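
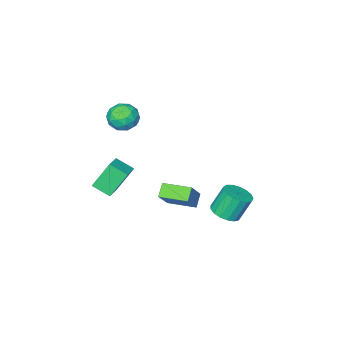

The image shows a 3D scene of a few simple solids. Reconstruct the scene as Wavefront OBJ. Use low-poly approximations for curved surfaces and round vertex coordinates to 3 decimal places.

v 2.686 2.839 -0.229
v 2.091 2.448 0.385
v 1.808 4.281 -0.159
v 1.213 3.89 0.455
v 3.807 3.45 1.245
v 3.212 3.059 1.859
v 2.929 4.892 1.315
v 2.334 4.501 1.929
v 0.708 -2.452 3.411
v 1.221 -1.571 3.397
v 2.119 -3.269 3.663
v 2.632 -2.388 3.649
v 2.003 -2.599 4.423
v 1.131 -2.094 4.268
v 2.209 -2.746 2.792
v 1.337 -2.241 2.637
v 2.148 -1.752 3.014
v 2.021 -1.662 4.022
v 1.319 -3.178 3.038
v 1.192 -3.088 4.046
v 0.84 -1.94 3.382
v 2.5 -2.9 3.678
v 2.13 -3.025 4.133
v 2.431 -2.506 4.125
v 0.788 -2.248 3.894
v 1.089 -1.729 3.886
v 1.549 -2.334 4.489
v 2.251 -3.111 3.174
v 2.552 -2.592 3.166
v 0.909 -2.334 2.935
v 1.21 -1.815 2.927
v 1.791 -2.506 2.571
v 1.687 -1.528 3.149
v 2.517 -2.008 3.297
v 2.268 -2.219 2.793
v 1.755 -1.922 2.702
v 1.612 -1.475 3.741
v 2.442 -1.955 3.889
v 2.072 -2.08 4.344
v 1.559 -1.783 4.253
v 2.158 -1.582 3.516
v 0.898 -2.885 3.171
v 1.728 -3.365 3.319
v 1.781 -3.057 2.807
v 1.268 -2.76 2.716
v 0.823 -2.832 3.763
v 1.653 -3.312 3.911
v 1.585 -2.918 4.358
v 1.072 -2.621 4.267
v 1.182 -3.258 3.544
v 0.862 -4.246 -1.522
v 1.926 -3.465 -1.087
v 0.337 -3.214 -2.091
v 1.401 -2.433 -1.656
v 1.859 -4.667 -3.204
v 2.923 -3.886 -2.769
v 1.334 -3.635 -3.773
v 2.398 -2.854 -3.338
v -2.518 1.709 -4.428
v -1.978 2.512 -4.356
v -2.663 2.834 -2.8
v -3.202 2.031 -2.872
v -2.369 2.659 -4.559
v -3.054 2.98 -3.003
v -2.794 2.588 -4.731
v -3.479 2.91 -3.176
v -3.156 2.316 -4.834
v -3.841 2.637 -3.279
v -3.371 1.905 -4.844
v -4.056 2.226 -3.289
v -3.391 1.449 -4.759
v -4.076 1.77 -3.203
v -3.211 1.053 -4.598
v -3.896 1.374 -3.042
v -2.872 0.807 -4.397
v -3.557 1.128 -2.842
v -2.452 0.768 -4.204
v -3.136 1.089 -2.649
v -2.046 0.944 -4.062
v -2.731 1.266 -2.507
v -1.749 1.296 -4.004
v -2.434 1.618 -2.448
v -1.628 1.743 -4.043
v -2.313 2.064 -2.487
v -1.71 2.181 -4.17
v -2.395 2.503 -2.614
f 2 4 1
f 5 2 1
f 1 4 3
f 3 5 1
f 2 8 4
f 6 2 5
f 6 8 2
f 4 8 3
f 7 5 3
f 3 8 7
f 7 6 5
f 8 6 7
f 9 46 25
f 46 20 49
f 25 49 14
f 46 49 25
f 9 25 21
f 25 14 26
f 21 26 10
f 25 26 21
f 9 21 30
f 21 10 31
f 30 31 16
f 21 31 30
f 9 30 42
f 30 16 45
f 42 45 19
f 30 45 42
f 9 42 46
f 42 19 50
f 46 50 20
f 42 50 46
f 10 26 37
f 26 14 40
f 37 40 18
f 26 40 37
f 14 49 27
f 49 20 48
f 27 48 13
f 49 48 27
f 20 50 47
f 50 19 43
f 47 43 11
f 50 43 47
f 19 45 44
f 45 16 32
f 44 32 15
f 45 32 44
f 16 31 36
f 31 10 33
f 36 33 17
f 31 33 36
f 12 38 24
f 38 18 39
f 24 39 13
f 38 39 24
f 12 24 22
f 24 13 23
f 22 23 11
f 24 23 22
f 12 22 29
f 22 11 28
f 29 28 15
f 22 28 29
f 12 29 34
f 29 15 35
f 34 35 17
f 29 35 34
f 12 34 38
f 34 17 41
f 38 41 18
f 34 41 38
f 13 39 27
f 39 18 40
f 27 40 14
f 39 40 27
f 11 23 47
f 23 13 48
f 47 48 20
f 23 48 47
f 15 28 44
f 28 11 43
f 44 43 19
f 28 43 44
f 17 35 36
f 35 15 32
f 36 32 16
f 35 32 36
f 18 41 37
f 41 17 33
f 37 33 10
f 41 33 37
f 52 54 51
f 55 52 51
f 51 54 53
f 53 55 51
f 52 58 54
f 56 52 55
f 56 58 52
f 54 58 53
f 57 55 53
f 53 58 57
f 57 56 55
f 58 56 57
f 60 59 63
f 60 63 61
f 61 63 64
f 61 64 62
f 63 59 65
f 63 65 64
f 64 65 66
f 64 66 62
f 65 59 67
f 65 67 66
f 66 67 68
f 66 68 62
f 67 59 69
f 67 69 68
f 68 69 70
f 68 70 62
f 69 59 71
f 69 71 70
f 70 71 72
f 70 72 62
f 71 59 73
f 71 73 72
f 72 73 74
f 72 74 62
f 73 59 75
f 73 75 74
f 74 75 76
f 74 76 62
f 75 59 77
f 75 77 76
f 76 77 78
f 76 78 62
f 77 59 79
f 77 79 78
f 78 79 80
f 78 80 62
f 79 59 81
f 79 81 80
f 80 81 82
f 80 82 62
f 81 59 83
f 81 83 82
f 82 83 84
f 82 84 62
f 83 59 85
f 83 85 84
f 84 85 86
f 84 86 62
f 85 59 60
f 85 60 86
f 86 60 61
f 86 61 62



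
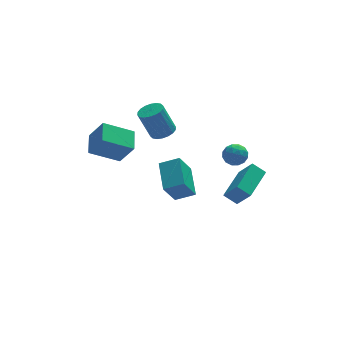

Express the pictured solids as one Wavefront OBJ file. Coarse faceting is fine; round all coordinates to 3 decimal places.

v -0.403 3.335 0.849
v 0.28 3.641 1.071
v -0.395 3.87 2.832
v -1.077 3.565 2.611
v 0.101 3.919 0.966
v -0.574 4.149 2.728
v -0.178 4.082 0.838
v -0.852 4.311 2.6
v -0.501 4.097 0.713
v -1.175 4.326 2.474
v -0.805 3.961 0.614
v -1.479 4.19 2.375
v -1.029 3.701 0.562
v -1.703 3.93 2.323
v -1.129 3.369 0.567
v -1.803 3.598 2.328
v -1.085 3.03 0.628
v -1.76 3.259 2.389
v -0.906 2.751 0.732
v -1.581 2.981 2.494
v -0.628 2.589 0.86
v -1.302 2.818 2.622
v -0.305 2.574 0.986
v -0.979 2.803 2.747
v -0.001 2.71 1.085
v -0.675 2.939 2.846
v 0.223 2.97 1.137
v -0.451 3.199 2.898
v 0.323 3.302 1.132
v -0.351 3.531 2.893
v 2.378 -1.858 -1.974
v 2.909 -2.598 -0.808
v 1.72 -1.456 -1.419
v 2.251 -2.196 -0.253
v 3.749 -0.204 -1.547
v 4.28 -0.944 -0.381
v 3.091 0.198 -0.992
v 3.622 -0.542 0.174
v -4.923 2.206 0.744
v -4.581 3.54 1.165
v -3.195 2.057 -0.19
v -2.853 3.391 0.23
v -4.247 1.609 2.09
v -3.905 2.943 2.51
v -2.519 1.46 1.155
v -2.177 2.794 1.576
v 2.858 2.644 -1.46
v 3.47 2.806 -1.929
v 3.65 2.114 -0.611
v 4.262 2.276 -1.08
v 3.875 2.862 -0.72
v 3.386 3.189 -1.245
v 3.734 1.731 -1.295
v 3.245 2.058 -1.82
v 4.012 2.242 -1.827
v 4.099 2.941 -1.472
v 3.021 1.979 -1.068
v 3.108 2.678 -0.713
v 3.095 2.771 -1.769
v 4.025 2.149 -0.771
v 3.798 2.493 -0.559
v 4.158 2.588 -0.836
v 3.045 2.997 -1.367
v 3.405 3.092 -1.643
v 3.643 3.125 -0.932
v 3.715 1.828 -0.897
v 4.075 1.923 -1.173
v 2.962 2.332 -1.704
v 3.322 2.427 -1.981
v 3.477 1.795 -1.608
v 3.773 2.535 -1.985
v 4.238 2.224 -1.486
v 3.928 1.903 -1.612
v 3.64 2.096 -1.921
v 3.824 2.946 -1.777
v 4.289 2.634 -1.278
v 4.062 2.979 -1.066
v 3.774 3.171 -1.374
v 4.142 2.614 -1.717
v 2.831 2.286 -1.262
v 3.296 1.974 -0.763
v 3.346 1.749 -1.166
v 3.058 1.941 -1.474
v 2.882 2.696 -1.054
v 3.347 2.385 -0.555
v 3.48 2.824 -0.619
v 3.192 3.017 -0.928
v 2.978 2.306 -0.823
v -0.229 1.418 -3.627
v -1.033 0.928 -2.175
v 0.008 3.294 -2.862
v -0.797 2.805 -1.411
v 0.877 1.075 -3.129
v 0.072 0.586 -1.678
v 1.113 2.952 -2.365
v 0.309 2.462 -0.913
f 2 1 5
f 2 5 3
f 3 5 6
f 3 6 4
f 5 1 7
f 5 7 6
f 6 7 8
f 6 8 4
f 7 1 9
f 7 9 8
f 8 9 10
f 8 10 4
f 9 1 11
f 9 11 10
f 10 11 12
f 10 12 4
f 11 1 13
f 11 13 12
f 12 13 14
f 12 14 4
f 13 1 15
f 13 15 14
f 14 15 16
f 14 16 4
f 15 1 17
f 15 17 16
f 16 17 18
f 16 18 4
f 17 1 19
f 17 19 18
f 18 19 20
f 18 20 4
f 19 1 21
f 19 21 20
f 20 21 22
f 20 22 4
f 21 1 23
f 21 23 22
f 22 23 24
f 22 24 4
f 23 1 25
f 23 25 24
f 24 25 26
f 24 26 4
f 25 1 27
f 25 27 26
f 26 27 28
f 26 28 4
f 27 1 29
f 27 29 28
f 28 29 30
f 28 30 4
f 29 1 2
f 29 2 30
f 30 2 3
f 30 3 4
f 32 34 31
f 35 32 31
f 31 34 33
f 33 35 31
f 32 38 34
f 36 32 35
f 36 38 32
f 34 38 33
f 37 35 33
f 33 38 37
f 37 36 35
f 38 36 37
f 40 42 39
f 43 40 39
f 39 42 41
f 41 43 39
f 40 46 42
f 44 40 43
f 44 46 40
f 42 46 41
f 45 43 41
f 41 46 45
f 45 44 43
f 46 44 45
f 47 84 63
f 84 58 87
f 63 87 52
f 84 87 63
f 47 63 59
f 63 52 64
f 59 64 48
f 63 64 59
f 47 59 68
f 59 48 69
f 68 69 54
f 59 69 68
f 47 68 80
f 68 54 83
f 80 83 57
f 68 83 80
f 47 80 84
f 80 57 88
f 84 88 58
f 80 88 84
f 48 64 75
f 64 52 78
f 75 78 56
f 64 78 75
f 52 87 65
f 87 58 86
f 65 86 51
f 87 86 65
f 58 88 85
f 88 57 81
f 85 81 49
f 88 81 85
f 57 83 82
f 83 54 70
f 82 70 53
f 83 70 82
f 54 69 74
f 69 48 71
f 74 71 55
f 69 71 74
f 50 76 62
f 76 56 77
f 62 77 51
f 76 77 62
f 50 62 60
f 62 51 61
f 60 61 49
f 62 61 60
f 50 60 67
f 60 49 66
f 67 66 53
f 60 66 67
f 50 67 72
f 67 53 73
f 72 73 55
f 67 73 72
f 50 72 76
f 72 55 79
f 76 79 56
f 72 79 76
f 51 77 65
f 77 56 78
f 65 78 52
f 77 78 65
f 49 61 85
f 61 51 86
f 85 86 58
f 61 86 85
f 53 66 82
f 66 49 81
f 82 81 57
f 66 81 82
f 55 73 74
f 73 53 70
f 74 70 54
f 73 70 74
f 56 79 75
f 79 55 71
f 75 71 48
f 79 71 75
f 90 92 89
f 93 90 89
f 89 92 91
f 91 93 89
f 90 96 92
f 94 90 93
f 94 96 90
f 92 96 91
f 95 93 91
f 91 96 95
f 95 94 93
f 96 94 95



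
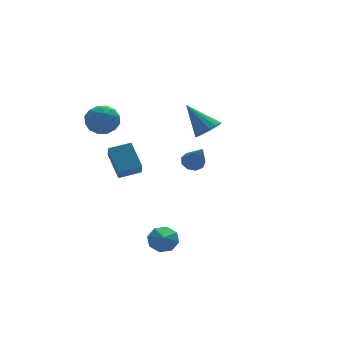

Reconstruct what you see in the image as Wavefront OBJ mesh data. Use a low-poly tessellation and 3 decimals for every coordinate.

v 2.128 2.415 -1.676
v 2.404 2.875 -1.292
v 2.112 1.145 -0.144
v 1.954 2.906 -1.271
v 1.585 2.707 -1.44
v 1.471 2.371 -1.72
v 1.665 2.056 -1.979
v 2.075 1.909 -2.096
v 2.51 1.998 -2.017
v 2.767 2.283 -1.778
v 2.725 2.629 -1.492
v -3.418 -1.209 0.097
v -3.656 -1.903 0.903
v -3.484 0.035 1.148
v -3.723 -0.659 1.954
v -2.257 -1.341 0.326
v -2.496 -2.035 1.132
v -2.324 -0.097 1.377
v -2.562 -0.791 2.183
v -1.981 -3.406 -3.393
v -1.261 -3.42 -3.068
v -2.299 -4.234 -2.727
v -1.638 -3.044 -2.78
v -2.215 -2.88 -2.852
v -2.655 -3.024 -3.241
v -2.7 -3.391 -3.719
v -2.324 -3.767 -4.006
v -1.746 -3.931 -3.935
v -1.306 -3.788 -3.546
v -3.105 3.47 1.663
v -2.248 3.076 1.405
v -3.172 2.504 2.915
v -2.315 2.11 2.657
v -2.351 3.032 2.983
v -2.31 3.628 2.21
v -3.11 1.952 2.11
v -3.069 2.548 1.337
v -2.251 2.138 1.682
v -1.782 2.805 2.221
v -3.638 2.775 2.099
v -3.169 3.442 2.638
v -2.671 3.357 1.424
v -2.749 2.223 2.896
v -2.771 2.764 3.088
v -2.267 2.532 2.936
v -2.707 3.682 1.897
v -2.203 3.45 1.745
v -2.264 3.425 2.673
v -3.217 2.13 2.575
v -2.713 1.898 2.423
v -3.153 3.048 1.384
v -2.649 2.816 1.232
v -3.156 2.155 1.647
v -2.169 2.574 1.435
v -2.208 2.007 2.171
v -2.676 1.914 1.85
v -2.651 2.265 1.395
v -1.893 2.967 1.752
v -1.932 2.399 2.488
v -1.954 2.941 2.68
v -1.929 3.291 2.225
v -1.895 2.415 1.915
v -3.488 3.181 1.832
v -3.527 2.613 2.568
v -3.491 2.289 2.095
v -3.466 2.639 1.64
v -3.212 3.573 2.149
v -3.251 3.006 2.885
v -2.769 3.315 2.925
v -2.744 3.666 2.47
v -3.525 3.165 2.405
v 3.204 2.888 0.208
v 3.623 3.518 -0.157
v 2.496 4.172 1.612
v 3.265 3.522 -0.34
v 2.893 3.38 -0.398
v 2.593 3.126 -0.317
v 2.432 2.817 -0.116
v 2.448 2.525 0.159
v 2.638 2.315 0.446
v 2.957 2.238 0.678
v 3.332 2.309 0.802
v 3.679 2.513 0.79
v 3.916 2.803 0.645
v 3.99 3.112 0.399
v 3.885 3.371 0.11
f 2 1 4
f 2 4 3
f 4 1 5
f 4 5 3
f 5 1 6
f 5 6 3
f 6 1 7
f 6 7 3
f 7 1 8
f 7 8 3
f 8 1 9
f 8 9 3
f 9 1 10
f 9 10 3
f 10 1 11
f 10 11 3
f 11 1 2
f 11 2 3
f 13 15 12
f 16 13 12
f 12 15 14
f 14 16 12
f 13 19 15
f 17 13 16
f 17 19 13
f 15 19 14
f 18 16 14
f 14 19 18
f 18 17 16
f 19 17 18
f 21 20 23
f 21 23 22
f 23 20 24
f 23 24 22
f 24 20 25
f 24 25 22
f 25 20 26
f 25 26 22
f 26 20 27
f 26 27 22
f 27 20 28
f 27 28 22
f 28 20 29
f 28 29 22
f 29 20 21
f 29 21 22
f 30 67 46
f 67 41 70
f 46 70 35
f 67 70 46
f 30 46 42
f 46 35 47
f 42 47 31
f 46 47 42
f 30 42 51
f 42 31 52
f 51 52 37
f 42 52 51
f 30 51 63
f 51 37 66
f 63 66 40
f 51 66 63
f 30 63 67
f 63 40 71
f 67 71 41
f 63 71 67
f 31 47 58
f 47 35 61
f 58 61 39
f 47 61 58
f 35 70 48
f 70 41 69
f 48 69 34
f 70 69 48
f 41 71 68
f 71 40 64
f 68 64 32
f 71 64 68
f 40 66 65
f 66 37 53
f 65 53 36
f 66 53 65
f 37 52 57
f 52 31 54
f 57 54 38
f 52 54 57
f 33 59 45
f 59 39 60
f 45 60 34
f 59 60 45
f 33 45 43
f 45 34 44
f 43 44 32
f 45 44 43
f 33 43 50
f 43 32 49
f 50 49 36
f 43 49 50
f 33 50 55
f 50 36 56
f 55 56 38
f 50 56 55
f 33 55 59
f 55 38 62
f 59 62 39
f 55 62 59
f 34 60 48
f 60 39 61
f 48 61 35
f 60 61 48
f 32 44 68
f 44 34 69
f 68 69 41
f 44 69 68
f 36 49 65
f 49 32 64
f 65 64 40
f 49 64 65
f 38 56 57
f 56 36 53
f 57 53 37
f 56 53 57
f 39 62 58
f 62 38 54
f 58 54 31
f 62 54 58
f 73 72 75
f 73 75 74
f 75 72 76
f 75 76 74
f 76 72 77
f 76 77 74
f 77 72 78
f 77 78 74
f 78 72 79
f 78 79 74
f 79 72 80
f 79 80 74
f 80 72 81
f 80 81 74
f 81 72 82
f 81 82 74
f 82 72 83
f 82 83 74
f 83 72 84
f 83 84 74
f 84 72 85
f 84 85 74
f 85 72 86
f 85 86 74
f 86 72 73
f 86 73 74



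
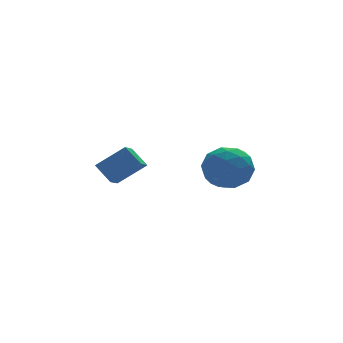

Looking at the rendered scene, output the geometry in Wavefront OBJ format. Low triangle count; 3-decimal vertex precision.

v 2.004 -2.217 1.157
v 2.894 -1.496 1.43
v 3.166 -3.224 0.03
v 4.056 -2.503 0.303
v 3.617 -3.231 1.118
v 2.899 -2.609 1.814
v 3.161 -2.111 -0.354
v 2.443 -1.489 0.342
v 3.609 -1.43 0.496
v 3.891 -2.123 1.406
v 2.169 -2.597 0.054
v 2.451 -3.29 0.964
v 2.347 -1.768 1.392
v 3.713 -2.952 0.068
v 3.455 -3.38 0.547
v 3.978 -2.956 0.707
v 2.35 -2.422 1.618
v 2.873 -1.999 1.778
v 3.298 -3.019 1.595
v 3.187 -2.721 -0.318
v 3.71 -2.298 -0.158
v 2.082 -1.764 0.753
v 2.605 -1.34 0.913
v 2.762 -1.701 -0.135
v 3.291 -1.306 1.004
v 3.973 -1.897 0.342
v 3.447 -1.667 -0.045
v 3.025 -1.301 0.364
v 3.456 -1.713 1.538
v 4.139 -2.305 0.877
v 3.881 -2.733 1.355
v 3.459 -2.367 1.764
v 3.876 -1.674 0.99
v 1.921 -2.415 0.583
v 2.604 -3.007 -0.078
v 2.601 -2.353 -0.304
v 2.179 -1.987 0.105
v 2.087 -2.823 1.118
v 2.769 -3.414 0.456
v 3.035 -3.419 1.096
v 2.613 -3.053 1.505
v 2.184 -3.046 0.47
v -2.293 -2.875 0.998
v -1.105 -3.155 1.937
v -2.682 -2.157 1.704
v -1.495 -2.436 2.643
v -1.705 -2.064 0.497
v -0.518 -2.343 1.436
v -2.095 -1.345 1.203
v -0.907 -1.625 2.142
f 1 38 17
f 38 12 41
f 17 41 6
f 38 41 17
f 1 17 13
f 17 6 18
f 13 18 2
f 17 18 13
f 1 13 22
f 13 2 23
f 22 23 8
f 13 23 22
f 1 22 34
f 22 8 37
f 34 37 11
f 22 37 34
f 1 34 38
f 34 11 42
f 38 42 12
f 34 42 38
f 2 18 29
f 18 6 32
f 29 32 10
f 18 32 29
f 6 41 19
f 41 12 40
f 19 40 5
f 41 40 19
f 12 42 39
f 42 11 35
f 39 35 3
f 42 35 39
f 11 37 36
f 37 8 24
f 36 24 7
f 37 24 36
f 8 23 28
f 23 2 25
f 28 25 9
f 23 25 28
f 4 30 16
f 30 10 31
f 16 31 5
f 30 31 16
f 4 16 14
f 16 5 15
f 14 15 3
f 16 15 14
f 4 14 21
f 14 3 20
f 21 20 7
f 14 20 21
f 4 21 26
f 21 7 27
f 26 27 9
f 21 27 26
f 4 26 30
f 26 9 33
f 30 33 10
f 26 33 30
f 5 31 19
f 31 10 32
f 19 32 6
f 31 32 19
f 3 15 39
f 15 5 40
f 39 40 12
f 15 40 39
f 7 20 36
f 20 3 35
f 36 35 11
f 20 35 36
f 9 27 28
f 27 7 24
f 28 24 8
f 27 24 28
f 10 33 29
f 33 9 25
f 29 25 2
f 33 25 29
f 44 46 43
f 47 44 43
f 43 46 45
f 45 47 43
f 44 50 46
f 48 44 47
f 48 50 44
f 46 50 45
f 49 47 45
f 45 50 49
f 49 48 47
f 50 48 49



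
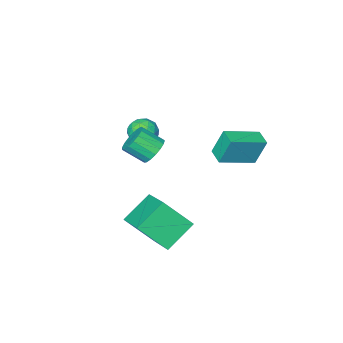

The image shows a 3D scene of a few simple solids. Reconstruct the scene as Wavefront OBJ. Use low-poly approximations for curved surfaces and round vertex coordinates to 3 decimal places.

v -3.327 -0.226 0.017
v -3.75 0.151 1.556
v -3.056 0.704 -0.136
v -3.479 1.081 1.403
v -1.401 -0.681 0.657
v -1.824 -0.304 2.196
v -1.13 0.249 0.504
v -1.553 0.626 2.043
v 1.84 -1.053 1.908
v 2.235 -0.396 2.228
v 2.955 -1.211 3.011
v 2.56 -1.867 2.692
v 1.921 -0.444 2.467
v 2.641 -1.259 3.25
v 1.589 -0.631 2.578
v 2.309 -1.446 3.361
v 1.314 -0.915 2.535
v 2.034 -1.729 3.319
v 1.16 -1.23 2.349
v 1.88 -2.045 3.133
v 1.161 -1.505 2.062
v 1.881 -2.319 2.846
v 1.318 -1.676 1.74
v 2.038 -2.49 2.523
v 1.595 -1.704 1.456
v 2.315 -2.519 2.24
v 1.927 -1.583 1.276
v 2.648 -2.398 2.059
v 2.24 -1.341 1.241
v 2.96 -2.155 2.024
v 2.461 -1.032 1.358
v 3.181 -1.847 2.142
v 2.54 -0.729 1.602
v 3.26 -1.543 2.385
v 2.458 -0.499 1.916
v 3.178 -1.314 2.699
v 1.32 0.264 -2.363
v 2.401 -0.738 -0.868
v 1.86 2.126 -1.505
v 2.941 1.123 -0.01
v 2.899 0.317 -3.47
v 3.98 -0.686 -1.975
v 3.439 2.178 -2.612
v 4.52 1.176 -1.117
v 0.111 -3.361 1.667
v 0.965 -3.481 1.684
v 0.015 -4.199 0.556
v 0.869 -4.319 0.573
v 0.375 -4.648 1.198
v 0.434 -4.13 1.885
v 0.546 -3.55 0.355
v 0.605 -3.032 1.042
v 1.234 -3.598 0.874
v 1.127 -4.277 1.394
v -0.147 -3.403 0.846
v -0.254 -4.082 1.366
v 0.546 -3.348 1.773
v 0.434 -4.332 0.467
v 0.143 -4.526 0.834
v 0.645 -4.597 0.844
v 0.234 -3.729 1.891
v 0.736 -3.8 1.901
v 0.389 -4.486 1.615
v 0.244 -3.88 0.339
v 0.746 -3.951 0.349
v 0.335 -3.083 1.396
v 0.837 -3.154 1.406
v 0.591 -3.194 0.625
v 1.206 -3.487 1.307
v 1.15 -3.979 0.654
v 0.96 -3.527 0.526
v 0.995 -3.223 0.929
v 1.144 -3.886 1.613
v 1.087 -4.378 0.96
v 0.797 -4.572 1.327
v 0.832 -4.267 1.731
v 1.302 -3.954 1.136
v -0.107 -3.302 1.28
v -0.164 -3.794 0.627
v 0.148 -3.413 0.509
v 0.183 -3.108 0.913
v -0.17 -3.701 1.586
v -0.226 -4.193 0.933
v -0.015 -4.457 1.311
v 0.02 -4.153 1.714
v -0.322 -3.726 1.104
f 2 4 1
f 5 2 1
f 1 4 3
f 3 5 1
f 2 8 4
f 6 2 5
f 6 8 2
f 4 8 3
f 7 5 3
f 3 8 7
f 7 6 5
f 8 6 7
f 10 9 13
f 10 13 11
f 11 13 14
f 11 14 12
f 13 9 15
f 13 15 14
f 14 15 16
f 14 16 12
f 15 9 17
f 15 17 16
f 16 17 18
f 16 18 12
f 17 9 19
f 17 19 18
f 18 19 20
f 18 20 12
f 19 9 21
f 19 21 20
f 20 21 22
f 20 22 12
f 21 9 23
f 21 23 22
f 22 23 24
f 22 24 12
f 23 9 25
f 23 25 24
f 24 25 26
f 24 26 12
f 25 9 27
f 25 27 26
f 26 27 28
f 26 28 12
f 27 9 29
f 27 29 28
f 28 29 30
f 28 30 12
f 29 9 31
f 29 31 30
f 30 31 32
f 30 32 12
f 31 9 33
f 31 33 32
f 32 33 34
f 32 34 12
f 33 9 35
f 33 35 34
f 34 35 36
f 34 36 12
f 35 9 10
f 35 10 36
f 36 10 11
f 36 11 12
f 38 40 37
f 41 38 37
f 37 40 39
f 39 41 37
f 38 44 40
f 42 38 41
f 42 44 38
f 40 44 39
f 43 41 39
f 39 44 43
f 43 42 41
f 44 42 43
f 45 82 61
f 82 56 85
f 61 85 50
f 82 85 61
f 45 61 57
f 61 50 62
f 57 62 46
f 61 62 57
f 45 57 66
f 57 46 67
f 66 67 52
f 57 67 66
f 45 66 78
f 66 52 81
f 78 81 55
f 66 81 78
f 45 78 82
f 78 55 86
f 82 86 56
f 78 86 82
f 46 62 73
f 62 50 76
f 73 76 54
f 62 76 73
f 50 85 63
f 85 56 84
f 63 84 49
f 85 84 63
f 56 86 83
f 86 55 79
f 83 79 47
f 86 79 83
f 55 81 80
f 81 52 68
f 80 68 51
f 81 68 80
f 52 67 72
f 67 46 69
f 72 69 53
f 67 69 72
f 48 74 60
f 74 54 75
f 60 75 49
f 74 75 60
f 48 60 58
f 60 49 59
f 58 59 47
f 60 59 58
f 48 58 65
f 58 47 64
f 65 64 51
f 58 64 65
f 48 65 70
f 65 51 71
f 70 71 53
f 65 71 70
f 48 70 74
f 70 53 77
f 74 77 54
f 70 77 74
f 49 75 63
f 75 54 76
f 63 76 50
f 75 76 63
f 47 59 83
f 59 49 84
f 83 84 56
f 59 84 83
f 51 64 80
f 64 47 79
f 80 79 55
f 64 79 80
f 53 71 72
f 71 51 68
f 72 68 52
f 71 68 72
f 54 77 73
f 77 53 69
f 73 69 46
f 77 69 73



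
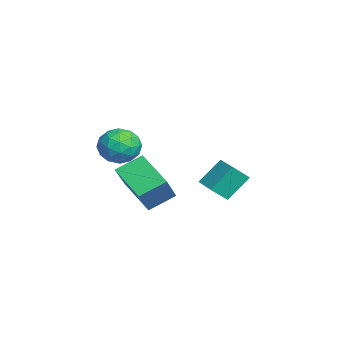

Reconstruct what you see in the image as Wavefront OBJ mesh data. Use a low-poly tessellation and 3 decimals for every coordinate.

v 3.585 -2.39 0.839
v 4.023 -2.84 0.218
v 3.177 -3.62 1.442
v 3.615 -4.07 0.821
v 4.06 -3.603 1.426
v 4.312 -2.843 1.053
v 2.888 -3.617 0.607
v 3.14 -2.857 0.234
v 3.593 -3.598 0.075
v 4.317 -3.59 0.581
v 2.883 -2.87 1.079
v 3.607 -2.862 1.585
v 3.84 -2.507 0.475
v 3.36 -3.953 1.185
v 3.621 -3.679 1.54
v 3.879 -3.943 1.175
v 4.009 -2.509 0.966
v 4.267 -2.774 0.601
v 4.288 -3.222 1.311
v 2.933 -3.686 1.059
v 3.191 -3.951 0.694
v 3.321 -2.517 0.485
v 3.579 -2.781 0.12
v 2.912 -3.238 0.349
v 3.845 -3.217 0.027
v 3.605 -3.94 0.381
v 3.178 -3.674 0.255
v 3.326 -3.227 0.036
v 4.27 -3.212 0.324
v 4.03 -3.935 0.679
v 4.292 -3.661 1.034
v 4.44 -3.214 0.815
v 4.017 -3.658 0.24
v 3.17 -2.525 0.981
v 2.93 -3.248 1.336
v 2.76 -3.246 0.845
v 2.908 -2.799 0.626
v 3.595 -2.52 1.279
v 3.355 -3.243 1.633
v 3.874 -3.233 1.624
v 4.022 -2.786 1.405
v 3.183 -2.802 1.42
v -0.7 -0.012 -3.014
v -1.068 0.881 -1.972
v -0.905 0.694 -3.691
v -1.274 1.587 -2.65
v 0.414 0.373 -2.95
v 0.045 1.266 -1.909
v 0.208 1.079 -3.628
v -0.16 1.972 -2.586
v 2.833 -3.025 -1.479
v 3.803 -3.411 -0.307
v 2.53 -1.99 -0.888
v 3.501 -2.376 0.284
v 4.139 -2.184 -2.284
v 5.11 -2.57 -1.112
v 3.837 -1.149 -1.693
v 4.807 -1.535 -0.521
f 1 38 17
f 38 12 41
f 17 41 6
f 38 41 17
f 1 17 13
f 17 6 18
f 13 18 2
f 17 18 13
f 1 13 22
f 13 2 23
f 22 23 8
f 13 23 22
f 1 22 34
f 22 8 37
f 34 37 11
f 22 37 34
f 1 34 38
f 34 11 42
f 38 42 12
f 34 42 38
f 2 18 29
f 18 6 32
f 29 32 10
f 18 32 29
f 6 41 19
f 41 12 40
f 19 40 5
f 41 40 19
f 12 42 39
f 42 11 35
f 39 35 3
f 42 35 39
f 11 37 36
f 37 8 24
f 36 24 7
f 37 24 36
f 8 23 28
f 23 2 25
f 28 25 9
f 23 25 28
f 4 30 16
f 30 10 31
f 16 31 5
f 30 31 16
f 4 16 14
f 16 5 15
f 14 15 3
f 16 15 14
f 4 14 21
f 14 3 20
f 21 20 7
f 14 20 21
f 4 21 26
f 21 7 27
f 26 27 9
f 21 27 26
f 4 26 30
f 26 9 33
f 30 33 10
f 26 33 30
f 5 31 19
f 31 10 32
f 19 32 6
f 31 32 19
f 3 15 39
f 15 5 40
f 39 40 12
f 15 40 39
f 7 20 36
f 20 3 35
f 36 35 11
f 20 35 36
f 9 27 28
f 27 7 24
f 28 24 8
f 27 24 28
f 10 33 29
f 33 9 25
f 29 25 2
f 33 25 29
f 44 46 43
f 47 44 43
f 43 46 45
f 45 47 43
f 44 50 46
f 48 44 47
f 48 50 44
f 46 50 45
f 49 47 45
f 45 50 49
f 49 48 47
f 50 48 49
f 52 54 51
f 55 52 51
f 51 54 53
f 53 55 51
f 52 58 54
f 56 52 55
f 56 58 52
f 54 58 53
f 57 55 53
f 53 58 57
f 57 56 55
f 58 56 57



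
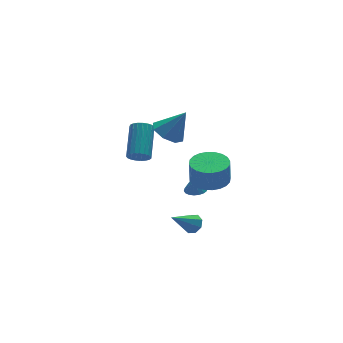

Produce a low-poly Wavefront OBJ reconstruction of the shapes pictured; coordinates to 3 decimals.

v -2.914 0.657 0.827
v -2.579 0.223 1.138
v -1.652 1.668 2.163
v -1.986 2.103 1.853
v -2.426 0.271 0.931
v -1.499 1.717 1.956
v -2.358 0.387 0.706
v -1.43 1.832 1.731
v -2.385 0.549 0.502
v -1.458 1.995 1.527
v -2.504 0.73 0.354
v -1.577 2.176 1.379
v -2.694 0.898 0.289
v -1.766 2.344 1.314
v -2.921 1.025 0.316
v -1.994 2.47 1.341
v -3.148 1.088 0.432
v -2.22 2.533 1.457
v -3.334 1.077 0.616
v -2.406 2.522 1.641
v -3.447 0.993 0.837
v -2.52 2.438 1.862
v -3.468 0.851 1.056
v -2.541 2.296 2.081
v -3.393 0.675 1.236
v -2.466 2.121 2.261
v -3.235 0.497 1.345
v -2.308 1.942 2.37
v -3.022 0.346 1.364
v -2.095 1.791 2.389
v -2.79 0.249 1.291
v -1.863 1.695 2.316
v -0.492 -2.306 0.305
v 0.441 -1.919 0.327
v 0.405 -1.907 1.617
v -0.528 -2.294 1.595
v 0.222 -1.592 0.318
v 0.186 -1.58 1.608
v -0.106 -1.373 0.307
v -0.141 -1.361 1.597
v -0.492 -1.296 0.296
v -0.528 -1.284 1.586
v -0.879 -1.373 0.286
v -0.914 -1.361 1.576
v -1.206 -1.592 0.279
v -1.242 -1.58 1.569
v -1.425 -1.92 0.276
v -1.461 -1.908 1.565
v -1.502 -2.306 0.277
v -1.537 -2.294 1.567
v -1.425 -2.693 0.283
v -1.461 -2.681 1.573
v -1.206 -3.02 0.292
v -1.242 -3.008 1.582
v -0.879 -3.239 0.303
v -0.914 -3.227 1.593
v -0.492 -3.316 0.314
v -0.528 -3.304 1.604
v -0.106 -3.239 0.324
v -0.141 -3.227 1.614
v 0.222 -3.02 0.331
v 0.186 -3.008 1.621
v 0.441 -2.692 0.335
v 0.405 -2.68 1.624
v 0.517 -2.306 0.333
v 0.482 -2.294 1.623
v -1.795 -0.338 3.01
v -1.176 0.307 2.792
v -0.965 -0.662 4.41
v -1.712 0.564 3.169
v -2.297 0.293 3.453
v -2.587 -0.348 3.477
v -2.414 -0.983 3.228
v -1.878 -1.24 2.85
v -1.294 -0.969 2.566
v -1.003 -0.328 2.542
v -1.037 -1.583 -3.511
v -0.669 -1.864 -3.128
v -2.363 -1.737 -2.349
v -0.67 -1.409 -3.069
v -0.885 -1.056 -3.268
v -1.189 -1.011 -3.61
v -1.404 -1.302 -3.893
v -1.403 -1.758 -3.953
v -1.188 -2.111 -3.753
v -0.884 -2.155 -3.412
v 0.116 0.268 -2.601
v 0.657 0.551 -2.607
v 0.064 0.392 -1.599
v 0.481 0.755 -2.642
v 0.233 0.863 -2.668
v -0.038 0.853 -2.681
v -0.278 0.727 -2.678
v -0.441 0.51 -2.66
v -0.493 0.246 -2.63
v -0.424 -0.015 -2.594
v -0.249 -0.219 -2.559
v -0.001 -0.327 -2.533
v 0.27 -0.317 -2.52
v 0.51 -0.191 -2.523
v 0.673 0.026 -2.541
v 0.725 0.291 -2.571
f 2 1 5
f 2 5 3
f 3 5 6
f 3 6 4
f 5 1 7
f 5 7 6
f 6 7 8
f 6 8 4
f 7 1 9
f 7 9 8
f 8 9 10
f 8 10 4
f 9 1 11
f 9 11 10
f 10 11 12
f 10 12 4
f 11 1 13
f 11 13 12
f 12 13 14
f 12 14 4
f 13 1 15
f 13 15 14
f 14 15 16
f 14 16 4
f 15 1 17
f 15 17 16
f 16 17 18
f 16 18 4
f 17 1 19
f 17 19 18
f 18 19 20
f 18 20 4
f 19 1 21
f 19 21 20
f 20 21 22
f 20 22 4
f 21 1 23
f 21 23 22
f 22 23 24
f 22 24 4
f 23 1 25
f 23 25 24
f 24 25 26
f 24 26 4
f 25 1 27
f 25 27 26
f 26 27 28
f 26 28 4
f 27 1 29
f 27 29 28
f 28 29 30
f 28 30 4
f 29 1 31
f 29 31 30
f 30 31 32
f 30 32 4
f 31 1 2
f 31 2 32
f 32 2 3
f 32 3 4
f 34 33 37
f 34 37 35
f 35 37 38
f 35 38 36
f 37 33 39
f 37 39 38
f 38 39 40
f 38 40 36
f 39 33 41
f 39 41 40
f 40 41 42
f 40 42 36
f 41 33 43
f 41 43 42
f 42 43 44
f 42 44 36
f 43 33 45
f 43 45 44
f 44 45 46
f 44 46 36
f 45 33 47
f 45 47 46
f 46 47 48
f 46 48 36
f 47 33 49
f 47 49 48
f 48 49 50
f 48 50 36
f 49 33 51
f 49 51 50
f 50 51 52
f 50 52 36
f 51 33 53
f 51 53 52
f 52 53 54
f 52 54 36
f 53 33 55
f 53 55 54
f 54 55 56
f 54 56 36
f 55 33 57
f 55 57 56
f 56 57 58
f 56 58 36
f 57 33 59
f 57 59 58
f 58 59 60
f 58 60 36
f 59 33 61
f 59 61 60
f 60 61 62
f 60 62 36
f 61 33 63
f 61 63 62
f 62 63 64
f 62 64 36
f 63 33 65
f 63 65 64
f 64 65 66
f 64 66 36
f 65 33 34
f 65 34 66
f 66 34 35
f 66 35 36
f 68 67 70
f 68 70 69
f 70 67 71
f 70 71 69
f 71 67 72
f 71 72 69
f 72 67 73
f 72 73 69
f 73 67 74
f 73 74 69
f 74 67 75
f 74 75 69
f 75 67 76
f 75 76 69
f 76 67 68
f 76 68 69
f 78 77 80
f 78 80 79
f 80 77 81
f 80 81 79
f 81 77 82
f 81 82 79
f 82 77 83
f 82 83 79
f 83 77 84
f 83 84 79
f 84 77 85
f 84 85 79
f 85 77 86
f 85 86 79
f 86 77 78
f 86 78 79
f 88 87 90
f 88 90 89
f 90 87 91
f 90 91 89
f 91 87 92
f 91 92 89
f 92 87 93
f 92 93 89
f 93 87 94
f 93 94 89
f 94 87 95
f 94 95 89
f 95 87 96
f 95 96 89
f 96 87 97
f 96 97 89
f 97 87 98
f 97 98 89
f 98 87 99
f 98 99 89
f 99 87 100
f 99 100 89
f 100 87 101
f 100 101 89
f 101 87 102
f 101 102 89
f 102 87 88
f 102 88 89



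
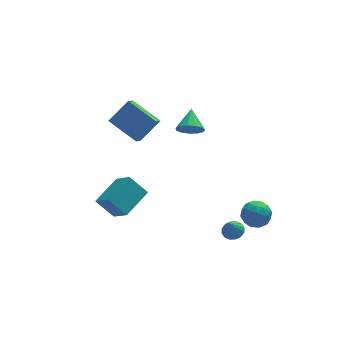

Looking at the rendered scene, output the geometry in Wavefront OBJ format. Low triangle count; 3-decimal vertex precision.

v -3.075 3.078 3.694
v -1.867 3.393 4.848
v -2.618 3.826 3.012
v -1.411 4.141 4.167
v -1.909 1.619 2.873
v -0.702 1.934 4.028
v -1.453 2.367 2.192
v -0.245 2.682 3.346
v 3.791 -1.838 -1.406
v 4.44 -2.482 -1.41
v 2.82 -2.818 -0.87
v 3.469 -3.462 -0.874
v 3.521 -2.764 -0.284
v 4.121 -2.159 -0.616
v 3.139 -3.141 -1.664
v 3.739 -2.536 -1.996
v 4.037 -3.288 -1.569
v 4.273 -3.055 -0.717
v 2.987 -2.245 -1.563
v 3.223 -2.012 -0.711
v 4.2 -2.074 -1.455
v 3.06 -3.226 -0.825
v 3.09 -2.816 -0.478
v 3.472 -3.195 -0.48
v 4.013 -1.884 -0.989
v 4.395 -2.263 -0.991
v 3.855 -2.428 -0.329
v 2.865 -3.037 -1.289
v 3.247 -3.416 -1.291
v 3.788 -2.105 -1.8
v 4.17 -2.484 -1.802
v 3.405 -2.872 -1.951
v 4.345 -2.926 -1.551
v 3.775 -3.503 -1.236
v 3.581 -3.314 -1.7
v 3.933 -2.958 -1.895
v 4.484 -2.789 -1.05
v 3.914 -3.366 -0.735
v 3.944 -2.955 -0.388
v 4.297 -2.599 -0.583
v 4.247 -3.263 -1.143
v 3.346 -1.934 -1.545
v 2.776 -2.511 -1.23
v 2.963 -2.701 -1.697
v 3.316 -2.345 -1.892
v 3.485 -1.797 -1.044
v 2.915 -2.374 -0.729
v 3.327 -2.342 -0.385
v 3.679 -1.986 -0.58
v 3.013 -2.037 -1.137
v 1.014 1.16 3.563
v 1.491 1.368 2.943
v 1.426 2.34 4.277
v 1.085 1.559 2.862
v 0.656 1.623 3.003
v 0.34 1.54 3.323
v 0.239 1.336 3.718
v 0.383 1.076 4.064
v 0.728 0.843 4.251
v 1.164 0.71 4.22
v 1.552 0.72 3.979
v 1.769 0.87 3.607
v 1.746 1.111 3.22
v 2.16 -3.172 -1.693
v 2.705 -2.954 -1.44
v 1.8 -3.488 -0.647
v 2.498 -2.695 -1.433
v 2.2 -2.565 -1.496
v 1.891 -2.597 -1.612
v 1.655 -2.783 -1.749
v 1.553 -3.074 -1.872
v 1.614 -3.391 -1.946
v 1.821 -3.649 -1.953
v 2.119 -3.78 -1.89
v 2.428 -3.748 -1.774
v 2.665 -3.561 -1.637
v 2.766 -3.271 -1.514
v -3.325 -1.622 -0.302
v -4.186 -0.993 0.696
v -3.756 -0.477 -1.395
v -4.617 0.152 -0.397
v -1.843 -0.512 0.277
v -2.704 0.117 1.275
v -2.274 0.633 -0.816
v -3.135 1.262 0.182
f 2 4 1
f 5 2 1
f 1 4 3
f 3 5 1
f 2 8 4
f 6 2 5
f 6 8 2
f 4 8 3
f 7 5 3
f 3 8 7
f 7 6 5
f 8 6 7
f 9 46 25
f 46 20 49
f 25 49 14
f 46 49 25
f 9 25 21
f 25 14 26
f 21 26 10
f 25 26 21
f 9 21 30
f 21 10 31
f 30 31 16
f 21 31 30
f 9 30 42
f 30 16 45
f 42 45 19
f 30 45 42
f 9 42 46
f 42 19 50
f 46 50 20
f 42 50 46
f 10 26 37
f 26 14 40
f 37 40 18
f 26 40 37
f 14 49 27
f 49 20 48
f 27 48 13
f 49 48 27
f 20 50 47
f 50 19 43
f 47 43 11
f 50 43 47
f 19 45 44
f 45 16 32
f 44 32 15
f 45 32 44
f 16 31 36
f 31 10 33
f 36 33 17
f 31 33 36
f 12 38 24
f 38 18 39
f 24 39 13
f 38 39 24
f 12 24 22
f 24 13 23
f 22 23 11
f 24 23 22
f 12 22 29
f 22 11 28
f 29 28 15
f 22 28 29
f 12 29 34
f 29 15 35
f 34 35 17
f 29 35 34
f 12 34 38
f 34 17 41
f 38 41 18
f 34 41 38
f 13 39 27
f 39 18 40
f 27 40 14
f 39 40 27
f 11 23 47
f 23 13 48
f 47 48 20
f 23 48 47
f 15 28 44
f 28 11 43
f 44 43 19
f 28 43 44
f 17 35 36
f 35 15 32
f 36 32 16
f 35 32 36
f 18 41 37
f 41 17 33
f 37 33 10
f 41 33 37
f 52 51 54
f 52 54 53
f 54 51 55
f 54 55 53
f 55 51 56
f 55 56 53
f 56 51 57
f 56 57 53
f 57 51 58
f 57 58 53
f 58 51 59
f 58 59 53
f 59 51 60
f 59 60 53
f 60 51 61
f 60 61 53
f 61 51 62
f 61 62 53
f 62 51 63
f 62 63 53
f 63 51 52
f 63 52 53
f 65 64 67
f 65 67 66
f 67 64 68
f 67 68 66
f 68 64 69
f 68 69 66
f 69 64 70
f 69 70 66
f 70 64 71
f 70 71 66
f 71 64 72
f 71 72 66
f 72 64 73
f 72 73 66
f 73 64 74
f 73 74 66
f 74 64 75
f 74 75 66
f 75 64 76
f 75 76 66
f 76 64 77
f 76 77 66
f 77 64 65
f 77 65 66
f 79 81 78
f 82 79 78
f 78 81 80
f 80 82 78
f 79 85 81
f 83 79 82
f 83 85 79
f 81 85 80
f 84 82 80
f 80 85 84
f 84 83 82
f 85 83 84



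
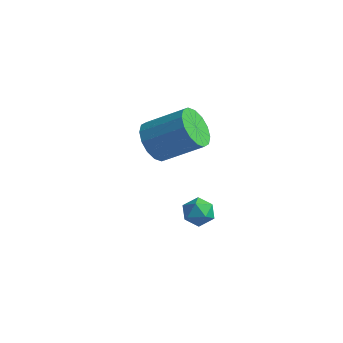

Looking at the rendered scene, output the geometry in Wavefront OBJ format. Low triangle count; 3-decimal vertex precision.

v 1.095 0.316 0.081
v 1.643 0.397 -0.728
v 3.132 1.104 0.35
v 2.585 1.024 1.159
v 1.402 0.841 -0.687
v 2.891 1.549 0.391
v 1.079 1.145 -0.441
v 2.568 1.853 0.637
v 0.761 1.227 -0.055
v 2.25 1.935 1.023
v 0.532 1.065 0.368
v 2.021 1.773 1.446
v 0.454 0.702 0.714
v 1.943 1.41 1.792
v 0.548 0.236 0.89
v 2.037 0.943 1.968
v 0.789 -0.209 0.849
v 2.278 0.499 1.927
v 1.112 -0.513 0.603
v 2.601 0.195 1.681
v 1.43 -0.595 0.217
v 2.919 0.113 1.295
v 1.659 -0.433 -0.206
v 3.148 0.275 0.872
v 1.737 -0.07 -0.552
v 3.226 0.638 0.526
v 2.426 1.436 -3.436
v 3.157 1.361 -3.473
v 2.303 0.679 -4.347
v 3.034 0.604 -4.384
v 2.665 0.33 -3.809
v 2.741 0.799 -3.246
v 2.719 1.241 -4.574
v 2.795 1.71 -4.011
v 3.339 1.241 -4.176
v 3.305 0.678 -3.703
v 2.155 1.362 -4.117
v 2.121 0.799 -3.644
f 2 1 5
f 2 5 3
f 3 5 6
f 3 6 4
f 5 1 7
f 5 7 6
f 6 7 8
f 6 8 4
f 7 1 9
f 7 9 8
f 8 9 10
f 8 10 4
f 9 1 11
f 9 11 10
f 10 11 12
f 10 12 4
f 11 1 13
f 11 13 12
f 12 13 14
f 12 14 4
f 13 1 15
f 13 15 14
f 14 15 16
f 14 16 4
f 15 1 17
f 15 17 16
f 16 17 18
f 16 18 4
f 17 1 19
f 17 19 18
f 18 19 20
f 18 20 4
f 19 1 21
f 19 21 20
f 20 21 22
f 20 22 4
f 21 1 23
f 21 23 22
f 22 23 24
f 22 24 4
f 23 1 25
f 23 25 24
f 24 25 26
f 24 26 4
f 25 1 2
f 25 2 26
f 26 2 3
f 26 3 4
f 27 38 32
f 27 32 28
f 27 28 34
f 27 34 37
f 27 37 38
f 28 32 36
f 32 38 31
f 38 37 29
f 37 34 33
f 34 28 35
f 30 36 31
f 30 31 29
f 30 29 33
f 30 33 35
f 30 35 36
f 31 36 32
f 29 31 38
f 33 29 37
f 35 33 34
f 36 35 28



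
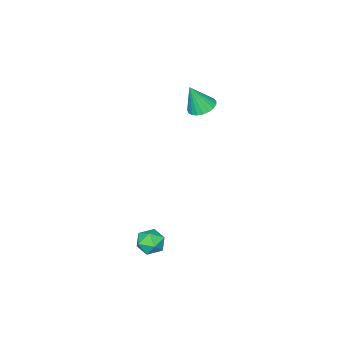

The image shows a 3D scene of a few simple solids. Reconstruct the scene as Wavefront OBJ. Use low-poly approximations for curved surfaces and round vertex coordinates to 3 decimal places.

v -3.409 -1.838 -0.109
v -3.036 -2.273 -0.347
v -3.011 -2.142 1.069
v -2.883 -2.065 -0.345
v -2.821 -1.819 -0.303
v -2.86 -1.576 -0.227
v -2.995 -1.378 -0.131
v -3.201 -1.26 -0.031
v -3.443 -1.242 0.056
v -3.679 -1.327 0.114
v -3.869 -1.5 0.134
v -3.979 -1.733 0.111
v -3.991 -1.983 0.051
v -3.902 -2.208 -0.037
v -3.728 -2.37 -0.138
v -3.499 -2.439 -0.233
v -3.254 -2.405 -0.307
v 1.737 1.024 -4.197
v 2.156 1.018 -3.726
v 1.584 0.022 -4.074
v 2.003 0.016 -3.603
v 1.449 0.308 -3.528
v 1.544 0.927 -3.604
v 2.196 0.113 -4.196
v 2.291 0.732 -4.272
v 2.44 0.454 -3.725
v 1.979 0.575 -3.313
v 1.761 0.465 -4.487
v 1.3 0.586 -4.075
f 2 1 4
f 2 4 3
f 4 1 5
f 4 5 3
f 5 1 6
f 5 6 3
f 6 1 7
f 6 7 3
f 7 1 8
f 7 8 3
f 8 1 9
f 8 9 3
f 9 1 10
f 9 10 3
f 10 1 11
f 10 11 3
f 11 1 12
f 11 12 3
f 12 1 13
f 12 13 3
f 13 1 14
f 13 14 3
f 14 1 15
f 14 15 3
f 15 1 16
f 15 16 3
f 16 1 17
f 16 17 3
f 17 1 2
f 17 2 3
f 18 29 23
f 18 23 19
f 18 19 25
f 18 25 28
f 18 28 29
f 19 23 27
f 23 29 22
f 29 28 20
f 28 25 24
f 25 19 26
f 21 27 22
f 21 22 20
f 21 20 24
f 21 24 26
f 21 26 27
f 22 27 23
f 20 22 29
f 24 20 28
f 26 24 25
f 27 26 19



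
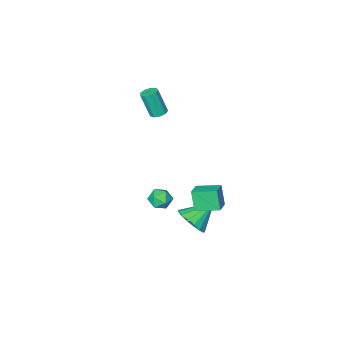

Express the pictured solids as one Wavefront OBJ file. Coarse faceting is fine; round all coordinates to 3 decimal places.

v 1.008 1.929 -2.053
v 0.92 1.455 -0.824
v 0.032 2.913 -1.743
v -0.057 2.438 -0.515
v 1.717 2.542 -1.765
v 1.628 2.067 -0.537
v 0.74 3.525 -1.456
v 0.652 3.051 -0.227
v 1.287 1.567 -3.608
v 1.881 2.02 -2.914
v -0.107 1.713 -2.512
v 1.71 2.391 -3.181
v 1.441 2.573 -3.546
v 1.138 2.525 -3.925
v 0.869 2.257 -4.232
v 0.695 1.831 -4.396
v 0.657 1.345 -4.379
v 0.764 0.909 -4.186
v 0.99 0.624 -3.861
v 1.285 0.556 -3.477
v 1.579 0.718 -3.124
v 1.807 1.076 -2.882
v 1.916 1.546 -2.806
v 1.685 0.422 -2.297
v 2.187 0.49 -2.846
v 2.353 -0.45 -1.794
v 2.855 -0.382 -2.343
v 2.774 0.165 -1.841
v 2.361 0.704 -2.152
v 2.179 -0.664 -2.488
v 1.766 -0.125 -2.799
v 2.492 -0.181 -2.964
v 2.86 0.331 -2.564
v 1.68 -0.291 -2.076
v 2.048 0.221 -1.676
v 0.97 -2.131 2.907
v 1.275 -2.511 2.726
v 1.596 -2.989 4.272
v 1.29 -2.609 4.453
v 1.466 -2.216 2.778
v 1.787 -2.694 4.324
v 1.425 -1.881 2.89
v 1.746 -2.359 4.436
v 1.171 -1.663 3.01
v 1.491 -2.141 4.556
v 0.823 -1.664 3.082
v 1.143 -2.142 4.628
v 0.543 -1.884 3.072
v 0.864 -2.362 4.618
v 0.463 -2.219 2.984
v 0.784 -2.697 4.531
v 0.62 -2.513 2.861
v 0.941 -2.991 4.407
v 0.941 -2.629 2.759
v 1.262 -3.107 4.305
f 2 4 1
f 5 2 1
f 1 4 3
f 3 5 1
f 2 8 4
f 6 2 5
f 6 8 2
f 4 8 3
f 7 5 3
f 3 8 7
f 7 6 5
f 8 6 7
f 10 9 12
f 10 12 11
f 12 9 13
f 12 13 11
f 13 9 14
f 13 14 11
f 14 9 15
f 14 15 11
f 15 9 16
f 15 16 11
f 16 9 17
f 16 17 11
f 17 9 18
f 17 18 11
f 18 9 19
f 18 19 11
f 19 9 20
f 19 20 11
f 20 9 21
f 20 21 11
f 21 9 22
f 21 22 11
f 22 9 23
f 22 23 11
f 23 9 10
f 23 10 11
f 24 35 29
f 24 29 25
f 24 25 31
f 24 31 34
f 24 34 35
f 25 29 33
f 29 35 28
f 35 34 26
f 34 31 30
f 31 25 32
f 27 33 28
f 27 28 26
f 27 26 30
f 27 30 32
f 27 32 33
f 28 33 29
f 26 28 35
f 30 26 34
f 32 30 31
f 33 32 25
f 37 36 40
f 37 40 38
f 38 40 41
f 38 41 39
f 40 36 42
f 40 42 41
f 41 42 43
f 41 43 39
f 42 36 44
f 42 44 43
f 43 44 45
f 43 45 39
f 44 36 46
f 44 46 45
f 45 46 47
f 45 47 39
f 46 36 48
f 46 48 47
f 47 48 49
f 47 49 39
f 48 36 50
f 48 50 49
f 49 50 51
f 49 51 39
f 50 36 52
f 50 52 51
f 51 52 53
f 51 53 39
f 52 36 54
f 52 54 53
f 53 54 55
f 53 55 39
f 54 36 37
f 54 37 55
f 55 37 38
f 55 38 39



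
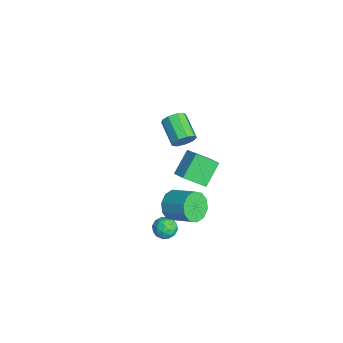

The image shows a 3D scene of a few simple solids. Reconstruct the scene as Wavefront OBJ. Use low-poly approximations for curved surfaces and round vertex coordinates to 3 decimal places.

v -2.985 2.098 -0.38
v -2.627 1.68 0.241
v -4.317 1.364 1.001
v -4.675 1.782 0.38
v -2.67 2.23 0.376
v -4.36 1.913 1.136
v -2.859 2.718 0.157
v -4.55 2.402 0.917
v -3.108 2.916 -0.313
v -4.798 2.6 0.447
v -3.299 2.732 -0.815
v -4.989 2.415 -0.055
v -3.343 2.251 -1.113
v -5.033 1.934 -0.353
v -3.22 1.698 -1.068
v -4.91 1.382 -0.308
v -2.986 1.333 -0.702
v -4.676 1.017 0.058
v -2.752 1.326 -0.184
v -4.442 1.009 0.576
v 3.069 0.14 -0.086
v 3.713 0.078 -0.912
v 4.856 1.159 -0.101
v 4.211 1.22 0.726
v 3.31 0.577 -1.009
v 4.453 1.658 -0.198
v 2.815 0.909 -0.753
v 3.958 1.99 0.058
v 2.416 0.947 -0.243
v 3.559 2.028 0.569
v 2.267 0.677 0.328
v 3.41 1.758 1.14
v 2.424 0.201 0.741
v 3.567 1.282 1.552
v 2.827 -0.298 0.838
v 3.97 0.783 1.649
v 3.322 -0.63 0.582
v 4.465 0.451 1.393
v 3.721 -0.668 0.071
v 4.864 0.413 0.883
v 3.87 -0.398 -0.5
v 5.013 0.683 0.312
v 1.916 1.211 3.97
v 2.821 1.54 4.436
v 1.993 2.566 2.865
v 2.898 2.894 3.331
v 2.862 0.226 2.829
v 3.767 0.554 3.295
v 2.939 1.58 1.724
v 3.844 1.909 2.19
v 1.927 0.319 -3.166
v 2.73 0.477 -3.102
v 2.17 -0.977 -3.018
v 2.973 -0.819 -2.954
v 2.46 -0.588 -2.357
v 2.31 0.213 -2.448
v 2.59 -0.713 -3.672
v 2.44 0.088 -3.763
v 3.139 -0.161 -3.415
v 3.059 -0.084 -2.602
v 1.841 -0.416 -3.518
v 1.761 -0.339 -2.705
v 2.307 0.512 -3.147
v 2.593 -1.012 -2.973
v 2.292 -0.876 -2.622
v 2.763 -0.783 -2.585
v 2.061 0.357 -2.763
v 2.532 0.45 -2.725
v 2.374 -0.176 -2.287
v 2.368 -0.95 -3.395
v 2.839 -0.857 -3.357
v 2.137 0.283 -3.535
v 2.608 0.376 -3.498
v 2.526 -0.324 -3.833
v 3.019 0.229 -3.293
v 3.162 -0.532 -3.206
v 2.937 -0.47 -3.628
v 2.849 0.001 -3.682
v 2.972 0.275 -2.815
v 3.115 -0.487 -2.729
v 2.814 -0.351 -2.378
v 2.726 0.12 -2.431
v 3.213 -0.1 -2.999
v 1.785 -0.013 -3.391
v 1.928 -0.775 -3.305
v 2.174 -0.62 -3.689
v 2.086 -0.149 -3.742
v 1.738 0.032 -2.914
v 1.881 -0.729 -2.827
v 2.051 -0.501 -2.438
v 1.963 -0.03 -2.492
v 1.687 -0.4 -3.121
f 2 1 5
f 2 5 3
f 3 5 6
f 3 6 4
f 5 1 7
f 5 7 6
f 6 7 8
f 6 8 4
f 7 1 9
f 7 9 8
f 8 9 10
f 8 10 4
f 9 1 11
f 9 11 10
f 10 11 12
f 10 12 4
f 11 1 13
f 11 13 12
f 12 13 14
f 12 14 4
f 13 1 15
f 13 15 14
f 14 15 16
f 14 16 4
f 15 1 17
f 15 17 16
f 16 17 18
f 16 18 4
f 17 1 19
f 17 19 18
f 18 19 20
f 18 20 4
f 19 1 2
f 19 2 20
f 20 2 3
f 20 3 4
f 22 21 25
f 22 25 23
f 23 25 26
f 23 26 24
f 25 21 27
f 25 27 26
f 26 27 28
f 26 28 24
f 27 21 29
f 27 29 28
f 28 29 30
f 28 30 24
f 29 21 31
f 29 31 30
f 30 31 32
f 30 32 24
f 31 21 33
f 31 33 32
f 32 33 34
f 32 34 24
f 33 21 35
f 33 35 34
f 34 35 36
f 34 36 24
f 35 21 37
f 35 37 36
f 36 37 38
f 36 38 24
f 37 21 39
f 37 39 38
f 38 39 40
f 38 40 24
f 39 21 41
f 39 41 40
f 40 41 42
f 40 42 24
f 41 21 22
f 41 22 42
f 42 22 23
f 42 23 24
f 44 46 43
f 47 44 43
f 43 46 45
f 45 47 43
f 44 50 46
f 48 44 47
f 48 50 44
f 46 50 45
f 49 47 45
f 45 50 49
f 49 48 47
f 50 48 49
f 51 88 67
f 88 62 91
f 67 91 56
f 88 91 67
f 51 67 63
f 67 56 68
f 63 68 52
f 67 68 63
f 51 63 72
f 63 52 73
f 72 73 58
f 63 73 72
f 51 72 84
f 72 58 87
f 84 87 61
f 72 87 84
f 51 84 88
f 84 61 92
f 88 92 62
f 84 92 88
f 52 68 79
f 68 56 82
f 79 82 60
f 68 82 79
f 56 91 69
f 91 62 90
f 69 90 55
f 91 90 69
f 62 92 89
f 92 61 85
f 89 85 53
f 92 85 89
f 61 87 86
f 87 58 74
f 86 74 57
f 87 74 86
f 58 73 78
f 73 52 75
f 78 75 59
f 73 75 78
f 54 80 66
f 80 60 81
f 66 81 55
f 80 81 66
f 54 66 64
f 66 55 65
f 64 65 53
f 66 65 64
f 54 64 71
f 64 53 70
f 71 70 57
f 64 70 71
f 54 71 76
f 71 57 77
f 76 77 59
f 71 77 76
f 54 76 80
f 76 59 83
f 80 83 60
f 76 83 80
f 55 81 69
f 81 60 82
f 69 82 56
f 81 82 69
f 53 65 89
f 65 55 90
f 89 90 62
f 65 90 89
f 57 70 86
f 70 53 85
f 86 85 61
f 70 85 86
f 59 77 78
f 77 57 74
f 78 74 58
f 77 74 78
f 60 83 79
f 83 59 75
f 79 75 52
f 83 75 79



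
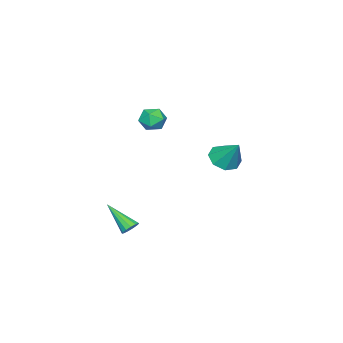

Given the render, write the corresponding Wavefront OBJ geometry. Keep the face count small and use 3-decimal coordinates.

v -1.117 2.206 0.44
v -0.465 2.622 -0.059
v -0.763 3.234 1.76
v -1.095 2.928 -0.129
v -1.738 2.812 0.134
v -2.017 2.34 0.577
v -1.768 1.79 0.939
v -1.139 1.483 1.009
v -0.496 1.6 0.746
v -0.217 2.071 0.304
v 1.797 0.451 3.824
v 2.349 0.049 3.43
v 1.031 -0.569 3.79
v 1.583 -0.971 3.396
v 1.699 -0.778 4.152
v 2.173 -0.148 4.173
v 1.207 -0.372 3.047
v 1.681 0.258 3.068
v 1.985 -0.459 2.95
v 2.289 -0.711 3.633
v 1.091 0.191 3.587
v 1.395 -0.061 4.27
v 2.911 -0.795 -3.7
v 3.253 -0.542 -3.367
v 2.809 -2.285 -2.46
v 2.973 -0.455 -3.285
v 2.674 -0.476 -3.335
v 2.45 -0.598 -3.501
v 2.372 -0.783 -3.729
v 2.466 -0.972 -3.949
v 2.701 -1.105 -4.089
v 3.003 -1.139 -4.105
v 3.276 -1.065 -3.993
v 3.433 -0.905 -3.788
v 3.424 -0.71 -3.554
f 2 1 4
f 2 4 3
f 4 1 5
f 4 5 3
f 5 1 6
f 5 6 3
f 6 1 7
f 6 7 3
f 7 1 8
f 7 8 3
f 8 1 9
f 8 9 3
f 9 1 10
f 9 10 3
f 10 1 2
f 10 2 3
f 11 22 16
f 11 16 12
f 11 12 18
f 11 18 21
f 11 21 22
f 12 16 20
f 16 22 15
f 22 21 13
f 21 18 17
f 18 12 19
f 14 20 15
f 14 15 13
f 14 13 17
f 14 17 19
f 14 19 20
f 15 20 16
f 13 15 22
f 17 13 21
f 19 17 18
f 20 19 12
f 24 23 26
f 24 26 25
f 26 23 27
f 26 27 25
f 27 23 28
f 27 28 25
f 28 23 29
f 28 29 25
f 29 23 30
f 29 30 25
f 30 23 31
f 30 31 25
f 31 23 32
f 31 32 25
f 32 23 33
f 32 33 25
f 33 23 34
f 33 34 25
f 34 23 35
f 34 35 25
f 35 23 24
f 35 24 25



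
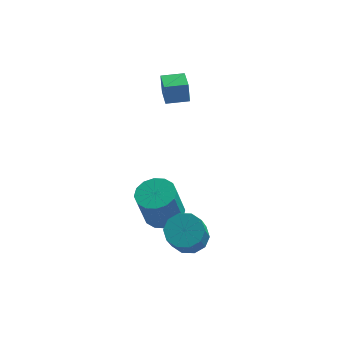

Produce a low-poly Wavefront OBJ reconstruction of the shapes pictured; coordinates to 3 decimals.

v 1.336 -2.051 -2.562
v 2.273 -2.023 -2.5
v 2.202 -3.181 -0.896
v 1.264 -3.209 -0.958
v 2.059 -1.58 -2.19
v 1.988 -2.738 -0.586
v 1.569 -1.318 -2.023
v 1.498 -2.476 -0.418
v 0.99 -1.335 -2.061
v 0.918 -2.493 -0.456
v 0.542 -1.626 -2.291
v 0.471 -2.784 -0.686
v 0.398 -2.079 -2.624
v 0.327 -3.237 -1.02
v 0.612 -2.522 -2.934
v 0.541 -3.68 -1.33
v 1.102 -2.784 -3.102
v 1.031 -3.942 -1.497
v 1.682 -2.767 -3.064
v 1.61 -3.925 -1.459
v 2.129 -2.476 -2.834
v 2.058 -3.634 -1.229
v -0.043 -0.435 -2.575
v 0.914 -0.286 -2.37
v 0.58 -0.775 -0.46
v -0.377 -0.925 -0.665
v 0.689 0.168 -2.292
v 0.355 -0.321 -0.382
v 0.268 0.461 -2.291
v -0.066 -0.029 -0.381
v -0.236 0.513 -2.366
v -0.57 0.023 -0.455
v -0.689 0.311 -2.496
v -1.022 -0.179 -0.586
v -0.968 -0.09 -2.648
v -1.302 -0.58 -0.738
v -1 -0.585 -2.78
v -1.334 -1.074 -0.87
v -0.775 -1.039 -2.858
v -1.109 -1.528 -0.948
v -0.354 -1.331 -2.859
v -0.688 -1.821 -0.949
v 0.15 -1.383 -2.785
v -0.184 -1.873 -0.874
v 0.602 -1.181 -2.654
v 0.269 -1.671 -0.744
v 0.882 -0.78 -2.502
v 0.548 -1.27 -0.592
v -0.312 1.967 3.35
v -0.407 2.14 4.382
v -0.658 3.208 3.111
v -0.753 3.381 4.142
v 0.773 2.279 3.398
v 0.678 2.452 4.429
v 0.427 3.52 3.158
v 0.332 3.693 4.19
f 2 1 5
f 2 5 3
f 3 5 6
f 3 6 4
f 5 1 7
f 5 7 6
f 6 7 8
f 6 8 4
f 7 1 9
f 7 9 8
f 8 9 10
f 8 10 4
f 9 1 11
f 9 11 10
f 10 11 12
f 10 12 4
f 11 1 13
f 11 13 12
f 12 13 14
f 12 14 4
f 13 1 15
f 13 15 14
f 14 15 16
f 14 16 4
f 15 1 17
f 15 17 16
f 16 17 18
f 16 18 4
f 17 1 19
f 17 19 18
f 18 19 20
f 18 20 4
f 19 1 21
f 19 21 20
f 20 21 22
f 20 22 4
f 21 1 2
f 21 2 22
f 22 2 3
f 22 3 4
f 24 23 27
f 24 27 25
f 25 27 28
f 25 28 26
f 27 23 29
f 27 29 28
f 28 29 30
f 28 30 26
f 29 23 31
f 29 31 30
f 30 31 32
f 30 32 26
f 31 23 33
f 31 33 32
f 32 33 34
f 32 34 26
f 33 23 35
f 33 35 34
f 34 35 36
f 34 36 26
f 35 23 37
f 35 37 36
f 36 37 38
f 36 38 26
f 37 23 39
f 37 39 38
f 38 39 40
f 38 40 26
f 39 23 41
f 39 41 40
f 40 41 42
f 40 42 26
f 41 23 43
f 41 43 42
f 42 43 44
f 42 44 26
f 43 23 45
f 43 45 44
f 44 45 46
f 44 46 26
f 45 23 47
f 45 47 46
f 46 47 48
f 46 48 26
f 47 23 24
f 47 24 48
f 48 24 25
f 48 25 26
f 50 52 49
f 53 50 49
f 49 52 51
f 51 53 49
f 50 56 52
f 54 50 53
f 54 56 50
f 52 56 51
f 55 53 51
f 51 56 55
f 55 54 53
f 56 54 55



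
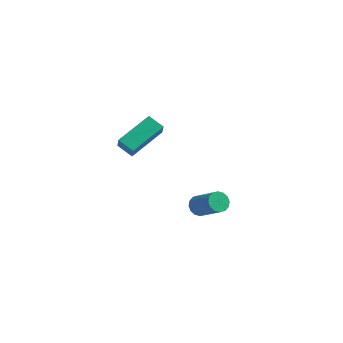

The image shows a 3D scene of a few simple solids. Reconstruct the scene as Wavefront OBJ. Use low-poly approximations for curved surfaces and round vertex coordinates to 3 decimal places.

v 1.355 -1.909 3.314
v 1.713 -1.714 2.975
v 2.823 -2.137 3.908
v 2.465 -2.331 4.246
v 1.653 -1.505 3.142
v 2.763 -1.928 4.075
v 1.512 -1.404 3.355
v 2.622 -1.827 4.288
v 1.33 -1.439 3.557
v 2.44 -1.861 4.489
v 1.154 -1.599 3.694
v 2.264 -2.021 4.626
v 1.032 -1.842 3.729
v 2.142 -2.264 4.661
v 0.997 -2.103 3.652
v 2.107 -2.526 4.585
v 1.057 -2.312 3.485
v 2.167 -2.735 4.418
v 1.198 -2.413 3.272
v 2.308 -2.836 4.205
v 1.38 -2.379 3.071
v 2.49 -2.801 4.003
v 1.556 -2.219 2.934
v 2.666 -2.641 3.866
v 1.678 -1.976 2.899
v 2.788 -2.398 3.831
v -3.701 1.694 2.515
v -4.511 1.835 2.904
v -3.046 3.436 3.248
v -3.857 3.577 3.637
v -3.423 1.283 3.243
v -4.234 1.424 3.632
v -2.769 3.025 3.976
v -3.579 3.166 4.365
f 2 1 5
f 2 5 3
f 3 5 6
f 3 6 4
f 5 1 7
f 5 7 6
f 6 7 8
f 6 8 4
f 7 1 9
f 7 9 8
f 8 9 10
f 8 10 4
f 9 1 11
f 9 11 10
f 10 11 12
f 10 12 4
f 11 1 13
f 11 13 12
f 12 13 14
f 12 14 4
f 13 1 15
f 13 15 14
f 14 15 16
f 14 16 4
f 15 1 17
f 15 17 16
f 16 17 18
f 16 18 4
f 17 1 19
f 17 19 18
f 18 19 20
f 18 20 4
f 19 1 21
f 19 21 20
f 20 21 22
f 20 22 4
f 21 1 23
f 21 23 22
f 22 23 24
f 22 24 4
f 23 1 25
f 23 25 24
f 24 25 26
f 24 26 4
f 25 1 2
f 25 2 26
f 26 2 3
f 26 3 4
f 28 30 27
f 31 28 27
f 27 30 29
f 29 31 27
f 28 34 30
f 32 28 31
f 32 34 28
f 30 34 29
f 33 31 29
f 29 34 33
f 33 32 31
f 34 32 33



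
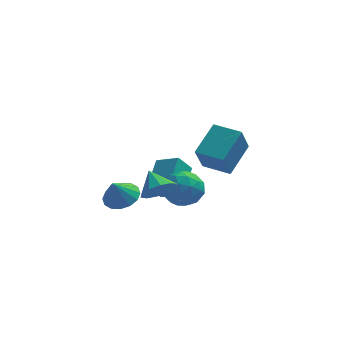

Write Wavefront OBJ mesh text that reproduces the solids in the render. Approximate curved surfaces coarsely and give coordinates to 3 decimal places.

v -2.153 2.223 -1.519
v -1.758 3.927 -0.59
v -1.48 2.608 -2.512
v -1.085 4.312 -1.583
v -0.995 1.648 -0.957
v -0.6 3.352 -0.028
v -0.322 2.033 -1.95
v 0.073 3.737 -1.021
v -3.212 -1.375 0.112
v -2.287 -1.46 0.391
v -3.608 -1.825 1.288
v -2.421 -0.994 0.524
v -2.767 -0.631 0.546
v -3.232 -0.467 0.452
v -3.692 -0.547 0.267
v -4.023 -0.848 0.04
v -4.137 -1.291 -0.167
v -4.003 -1.756 -0.3
v -3.657 -2.12 -0.322
v -3.192 -2.283 -0.228
v -2.732 -2.204 -0.043
v -2.401 -1.903 0.184
v -0.014 1.484 0.116
v 0.714 1.191 -0.734
v -1.274 0.269 -0.546
v -0.546 -0.024 -1.396
v -0.307 -0.317 -0.302
v 0.472 0.434 0.106
v -1.032 1.026 -1.386
v -0.253 1.777 -0.978
v 0.085 0.908 -1.662
v 0.533 0.079 -0.992
v -1.093 1.381 -0.288
v -0.645 0.552 0.382
v 0.461 1.444 -0.251
v -1.021 0.016 -1.029
v -0.88 -0.156 -0.386
v -0.452 -0.328 -0.886
v 0.318 0.999 0.243
v 0.746 0.827 -0.257
v 0.146 -0.059 -0.003
v -1.306 0.633 -1.023
v -0.878 0.461 -1.523
v -0.108 1.788 -0.394
v 0.32 1.616 -0.894
v -0.706 1.519 -1.277
v 0.519 1.106 -1.296
v -0.222 0.392 -1.685
v -0.507 1.008 -1.68
v -0.05 1.45 -1.439
v 0.782 0.618 -0.902
v 0.042 -0.096 -1.291
v 0.182 -0.268 -0.649
v 0.64 0.173 -0.408
v 0.413 0.452 -1.448
v -0.602 1.556 0.011
v -1.342 0.842 -0.378
v -1.2 1.287 -0.872
v -0.742 1.728 -0.631
v -0.338 1.068 0.405
v -1.079 0.354 0.016
v -0.51 0.01 0.159
v -0.053 0.452 0.4
v -0.973 1.008 0.168
v -1.297 -3.223 1.715
v -0.86 -2.546 1.194
v -1.823 -2.277 2.505
v -1.395 -2.644 0.956
v -1.892 -2.964 1.008
v -2.162 -3.382 1.33
v -2.102 -3.74 1.799
v -1.734 -3.901 2.236
v -1.2 -3.802 2.475
v -0.702 -3.483 2.423
v -0.432 -3.064 2.1
v -0.493 -2.706 1.631
v 0.71 -1.635 2.491
v 0.359 -2.477 3.973
v 1.559 -0.154 3.533
v 1.208 -0.996 5.015
v 2.052 -2.344 2.405
v 1.701 -3.186 3.887
v 2.901 -0.863 3.447
v 2.55 -1.705 4.929
f 2 4 1
f 5 2 1
f 1 4 3
f 3 5 1
f 2 8 4
f 6 2 5
f 6 8 2
f 4 8 3
f 7 5 3
f 3 8 7
f 7 6 5
f 8 6 7
f 10 9 12
f 10 12 11
f 12 9 13
f 12 13 11
f 13 9 14
f 13 14 11
f 14 9 15
f 14 15 11
f 15 9 16
f 15 16 11
f 16 9 17
f 16 17 11
f 17 9 18
f 17 18 11
f 18 9 19
f 18 19 11
f 19 9 20
f 19 20 11
f 20 9 21
f 20 21 11
f 21 9 22
f 21 22 11
f 22 9 10
f 22 10 11
f 23 60 39
f 60 34 63
f 39 63 28
f 60 63 39
f 23 39 35
f 39 28 40
f 35 40 24
f 39 40 35
f 23 35 44
f 35 24 45
f 44 45 30
f 35 45 44
f 23 44 56
f 44 30 59
f 56 59 33
f 44 59 56
f 23 56 60
f 56 33 64
f 60 64 34
f 56 64 60
f 24 40 51
f 40 28 54
f 51 54 32
f 40 54 51
f 28 63 41
f 63 34 62
f 41 62 27
f 63 62 41
f 34 64 61
f 64 33 57
f 61 57 25
f 64 57 61
f 33 59 58
f 59 30 46
f 58 46 29
f 59 46 58
f 30 45 50
f 45 24 47
f 50 47 31
f 45 47 50
f 26 52 38
f 52 32 53
f 38 53 27
f 52 53 38
f 26 38 36
f 38 27 37
f 36 37 25
f 38 37 36
f 26 36 43
f 36 25 42
f 43 42 29
f 36 42 43
f 26 43 48
f 43 29 49
f 48 49 31
f 43 49 48
f 26 48 52
f 48 31 55
f 52 55 32
f 48 55 52
f 27 53 41
f 53 32 54
f 41 54 28
f 53 54 41
f 25 37 61
f 37 27 62
f 61 62 34
f 37 62 61
f 29 42 58
f 42 25 57
f 58 57 33
f 42 57 58
f 31 49 50
f 49 29 46
f 50 46 30
f 49 46 50
f 32 55 51
f 55 31 47
f 51 47 24
f 55 47 51
f 66 65 68
f 66 68 67
f 68 65 69
f 68 69 67
f 69 65 70
f 69 70 67
f 70 65 71
f 70 71 67
f 71 65 72
f 71 72 67
f 72 65 73
f 72 73 67
f 73 65 74
f 73 74 67
f 74 65 75
f 74 75 67
f 75 65 76
f 75 76 67
f 76 65 66
f 76 66 67
f 78 80 77
f 81 78 77
f 77 80 79
f 79 81 77
f 78 84 80
f 82 78 81
f 82 84 78
f 80 84 79
f 83 81 79
f 79 84 83
f 83 82 81
f 84 82 83



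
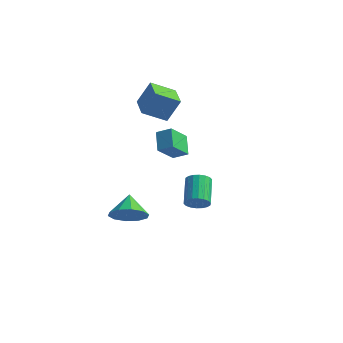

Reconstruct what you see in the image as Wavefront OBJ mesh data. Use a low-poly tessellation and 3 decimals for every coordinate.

v -1.768 2.634 0.008
v -2.035 1.607 1.026
v -1.013 2.839 0.413
v -1.28 1.812 1.43
v -1.18 1.808 -0.67
v -1.447 0.781 0.347
v -0.425 2.013 -0.266
v -0.692 0.986 0.752
v 2.026 -1.291 -1.094
v 2.528 -0.917 -1.267
v 1.897 0.285 -0.499
v 1.394 -0.089 -0.326
v 2.341 -0.877 -1.483
v 1.71 0.325 -0.716
v 2.091 -0.919 -1.623
v 1.46 0.283 -0.855
v 1.828 -1.035 -1.658
v 1.197 0.167 -0.89
v 1.604 -1.201 -1.581
v 0.973 0.001 -0.813
v 1.464 -1.386 -1.407
v 0.833 -0.183 -0.64
v 1.435 -1.551 -1.172
v 0.804 -0.349 -0.404
v 1.523 -1.665 -0.921
v 0.892 -0.463 -0.153
v 1.71 -1.705 -0.704
v 1.079 -0.503 0.063
v 1.96 -1.663 -0.565
v 1.329 -0.461 0.203
v 2.223 -1.547 -0.53
v 1.592 -0.345 0.238
v 2.447 -1.381 -0.607
v 1.816 -0.179 0.161
v 2.587 -1.197 -0.78
v 1.956 0.006 -0.013
v 2.616 -1.031 -1.016
v 1.985 0.171 -0.248
v -3.099 1.965 1.909
v -2.602 2.461 3.201
v -4.083 3.096 1.854
v -3.586 3.592 3.146
v -2.114 2.788 1.214
v -1.617 3.284 2.506
v -3.098 3.919 1.159
v -2.601 4.415 2.451
v -2.543 -0.22 -4.22
v -2.102 -0.641 -3.377
v -3.097 0.76 -3.44
v -1.691 -0.213 -3.623
v -1.605 0.212 -4.097
v -1.877 0.472 -4.618
v -2.404 0.468 -4.987
v -2.984 0.2 -5.063
v -3.395 -0.228 -4.816
v -3.481 -0.653 -4.342
v -3.208 -0.913 -3.821
v -2.682 -0.909 -3.452
f 2 4 1
f 5 2 1
f 1 4 3
f 3 5 1
f 2 8 4
f 6 2 5
f 6 8 2
f 4 8 3
f 7 5 3
f 3 8 7
f 7 6 5
f 8 6 7
f 10 9 13
f 10 13 11
f 11 13 14
f 11 14 12
f 13 9 15
f 13 15 14
f 14 15 16
f 14 16 12
f 15 9 17
f 15 17 16
f 16 17 18
f 16 18 12
f 17 9 19
f 17 19 18
f 18 19 20
f 18 20 12
f 19 9 21
f 19 21 20
f 20 21 22
f 20 22 12
f 21 9 23
f 21 23 22
f 22 23 24
f 22 24 12
f 23 9 25
f 23 25 24
f 24 25 26
f 24 26 12
f 25 9 27
f 25 27 26
f 26 27 28
f 26 28 12
f 27 9 29
f 27 29 28
f 28 29 30
f 28 30 12
f 29 9 31
f 29 31 30
f 30 31 32
f 30 32 12
f 31 9 33
f 31 33 32
f 32 33 34
f 32 34 12
f 33 9 35
f 33 35 34
f 34 35 36
f 34 36 12
f 35 9 37
f 35 37 36
f 36 37 38
f 36 38 12
f 37 9 10
f 37 10 38
f 38 10 11
f 38 11 12
f 40 42 39
f 43 40 39
f 39 42 41
f 41 43 39
f 40 46 42
f 44 40 43
f 44 46 40
f 42 46 41
f 45 43 41
f 41 46 45
f 45 44 43
f 46 44 45
f 48 47 50
f 48 50 49
f 50 47 51
f 50 51 49
f 51 47 52
f 51 52 49
f 52 47 53
f 52 53 49
f 53 47 54
f 53 54 49
f 54 47 55
f 54 55 49
f 55 47 56
f 55 56 49
f 56 47 57
f 56 57 49
f 57 47 58
f 57 58 49
f 58 47 48
f 58 48 49



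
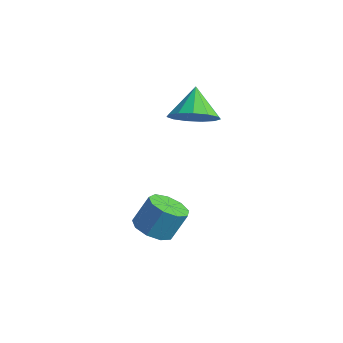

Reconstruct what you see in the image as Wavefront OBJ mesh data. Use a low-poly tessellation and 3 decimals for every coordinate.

v 1.956 -3.759 -2.612
v 2.475 -4.374 -2.409
v 2.704 -3.796 -1.245
v 2.184 -3.181 -1.448
v 2.759 -3.958 -2.672
v 2.988 -3.38 -1.507
v 2.667 -3.449 -2.906
v 2.896 -2.871 -1.741
v 2.242 -3.085 -3.003
v 2.471 -2.507 -1.839
v 1.683 -3.037 -2.917
v 1.912 -2.459 -1.753
v 1.252 -3.326 -2.689
v 1.48 -2.748 -1.524
v 1.149 -3.818 -2.424
v 1.378 -3.24 -1.26
v 1.424 -4.282 -2.248
v 1.653 -3.705 -1.084
v 1.948 -4.502 -2.242
v 2.177 -3.924 -1.078
v 1.059 -1.312 1.989
v 1.59 -0.473 1.868
v 0.321 -0.688 3.071
v 1.139 -0.426 1.533
v 0.663 -0.66 1.343
v 0.313 -1.101 1.358
v 0.199 -1.609 1.574
v 0.359 -2.023 1.922
v 0.741 -2.211 2.291
v 1.224 -2.113 2.564
v 1.655 -1.761 2.655
v 1.896 -1.267 2.535
v 1.872 -0.786 2.241
f 2 1 5
f 2 5 3
f 3 5 6
f 3 6 4
f 5 1 7
f 5 7 6
f 6 7 8
f 6 8 4
f 7 1 9
f 7 9 8
f 8 9 10
f 8 10 4
f 9 1 11
f 9 11 10
f 10 11 12
f 10 12 4
f 11 1 13
f 11 13 12
f 12 13 14
f 12 14 4
f 13 1 15
f 13 15 14
f 14 15 16
f 14 16 4
f 15 1 17
f 15 17 16
f 16 17 18
f 16 18 4
f 17 1 19
f 17 19 18
f 18 19 20
f 18 20 4
f 19 1 2
f 19 2 20
f 20 2 3
f 20 3 4
f 22 21 24
f 22 24 23
f 24 21 25
f 24 25 23
f 25 21 26
f 25 26 23
f 26 21 27
f 26 27 23
f 27 21 28
f 27 28 23
f 28 21 29
f 28 29 23
f 29 21 30
f 29 30 23
f 30 21 31
f 30 31 23
f 31 21 32
f 31 32 23
f 32 21 33
f 32 33 23
f 33 21 22
f 33 22 23



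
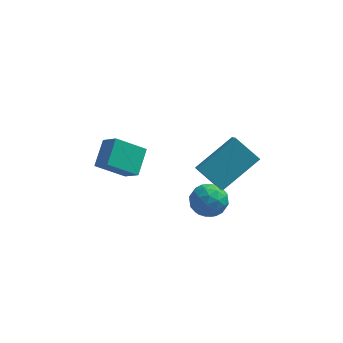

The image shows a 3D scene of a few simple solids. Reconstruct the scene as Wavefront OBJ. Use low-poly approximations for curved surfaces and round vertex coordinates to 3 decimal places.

v -1.494 1.143 -2.613
v -1.255 2.29 -1.904
v -2.115 1.684 -3.279
v -1.876 2.832 -2.57
v -0.244 1.448 -3.53
v -0.005 2.596 -2.821
v -0.865 1.99 -4.196
v -0.626 3.137 -3.487
v 2.481 0.53 -3.056
v 2.9 0.965 -3.685
v 2.72 -0.685 -3.735
v 3.139 -0.25 -4.364
v 3.491 -0.312 -3.568
v 3.343 0.438 -3.148
v 2.277 -0.158 -4.272
v 2.129 0.592 -3.852
v 2.774 0.539 -4.437
v 3.525 0.444 -4.002
v 2.095 -0.164 -3.418
v 2.846 -0.259 -2.983
v 2.669 0.854 -3.311
v 2.951 -0.574 -4.109
v 3.157 -0.611 -3.641
v 3.404 -0.355 -4.011
v 2.93 0.545 -2.995
v 3.177 0.8 -3.365
v 3.524 0.049 -3.297
v 2.443 -0.52 -4.055
v 2.69 -0.265 -4.425
v 2.216 0.635 -3.409
v 2.463 0.891 -3.779
v 2.096 0.231 -4.123
v 2.842 0.859 -4.123
v 2.983 0.145 -4.522
v 2.475 0.199 -4.467
v 2.388 0.641 -4.22
v 3.283 0.803 -3.867
v 3.424 0.09 -4.266
v 3.631 0.053 -3.798
v 3.544 0.494 -3.552
v 3.209 0.553 -4.309
v 2.196 0.19 -3.154
v 2.337 -0.523 -3.553
v 2.076 -0.214 -3.868
v 1.989 0.227 -3.622
v 2.637 0.135 -2.898
v 2.778 -0.579 -3.297
v 3.232 -0.361 -3.2
v 3.145 0.081 -2.953
v 2.411 -0.273 -3.111
v 3.212 0.749 -3.509
v 3.382 -0.259 -2.598
v 2.144 1.311 -2.688
v 2.314 0.303 -1.776
v 4.666 1.957 -2.444
v 4.836 0.949 -1.532
v 3.598 2.519 -1.622
v 3.768 1.511 -0.711
f 2 4 1
f 5 2 1
f 1 4 3
f 3 5 1
f 2 8 4
f 6 2 5
f 6 8 2
f 4 8 3
f 7 5 3
f 3 8 7
f 7 6 5
f 8 6 7
f 9 46 25
f 46 20 49
f 25 49 14
f 46 49 25
f 9 25 21
f 25 14 26
f 21 26 10
f 25 26 21
f 9 21 30
f 21 10 31
f 30 31 16
f 21 31 30
f 9 30 42
f 30 16 45
f 42 45 19
f 30 45 42
f 9 42 46
f 42 19 50
f 46 50 20
f 42 50 46
f 10 26 37
f 26 14 40
f 37 40 18
f 26 40 37
f 14 49 27
f 49 20 48
f 27 48 13
f 49 48 27
f 20 50 47
f 50 19 43
f 47 43 11
f 50 43 47
f 19 45 44
f 45 16 32
f 44 32 15
f 45 32 44
f 16 31 36
f 31 10 33
f 36 33 17
f 31 33 36
f 12 38 24
f 38 18 39
f 24 39 13
f 38 39 24
f 12 24 22
f 24 13 23
f 22 23 11
f 24 23 22
f 12 22 29
f 22 11 28
f 29 28 15
f 22 28 29
f 12 29 34
f 29 15 35
f 34 35 17
f 29 35 34
f 12 34 38
f 34 17 41
f 38 41 18
f 34 41 38
f 13 39 27
f 39 18 40
f 27 40 14
f 39 40 27
f 11 23 47
f 23 13 48
f 47 48 20
f 23 48 47
f 15 28 44
f 28 11 43
f 44 43 19
f 28 43 44
f 17 35 36
f 35 15 32
f 36 32 16
f 35 32 36
f 18 41 37
f 41 17 33
f 37 33 10
f 41 33 37
f 52 54 51
f 55 52 51
f 51 54 53
f 53 55 51
f 52 58 54
f 56 52 55
f 56 58 52
f 54 58 53
f 57 55 53
f 53 58 57
f 57 56 55
f 58 56 57

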